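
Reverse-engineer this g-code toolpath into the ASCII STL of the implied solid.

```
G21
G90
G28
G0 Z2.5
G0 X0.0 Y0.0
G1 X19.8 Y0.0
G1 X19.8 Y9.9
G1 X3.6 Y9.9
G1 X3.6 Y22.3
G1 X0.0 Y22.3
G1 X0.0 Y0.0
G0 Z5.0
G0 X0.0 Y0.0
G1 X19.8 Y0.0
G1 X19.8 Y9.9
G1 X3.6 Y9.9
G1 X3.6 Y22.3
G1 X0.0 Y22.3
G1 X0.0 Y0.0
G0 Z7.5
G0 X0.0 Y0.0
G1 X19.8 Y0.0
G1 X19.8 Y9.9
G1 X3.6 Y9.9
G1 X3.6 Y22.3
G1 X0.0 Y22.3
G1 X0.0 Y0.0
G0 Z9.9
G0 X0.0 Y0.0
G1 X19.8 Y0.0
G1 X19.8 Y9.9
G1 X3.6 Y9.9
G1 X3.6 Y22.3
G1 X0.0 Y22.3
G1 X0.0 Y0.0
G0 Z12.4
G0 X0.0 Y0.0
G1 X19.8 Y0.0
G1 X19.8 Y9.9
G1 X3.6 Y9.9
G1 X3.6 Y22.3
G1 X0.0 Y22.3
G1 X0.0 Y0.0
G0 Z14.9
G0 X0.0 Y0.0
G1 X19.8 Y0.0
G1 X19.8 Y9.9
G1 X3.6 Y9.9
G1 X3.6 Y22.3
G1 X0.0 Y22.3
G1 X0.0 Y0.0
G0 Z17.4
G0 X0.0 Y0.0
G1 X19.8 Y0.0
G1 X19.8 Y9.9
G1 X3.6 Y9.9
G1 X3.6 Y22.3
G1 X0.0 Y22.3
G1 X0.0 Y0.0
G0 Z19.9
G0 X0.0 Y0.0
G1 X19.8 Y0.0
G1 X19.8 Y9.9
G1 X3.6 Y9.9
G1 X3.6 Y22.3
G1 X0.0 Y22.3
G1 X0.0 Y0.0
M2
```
solid part
  facet normal 0.0000 0.0000 -1.0000
    outer loop
      vertex 19.8 9.9 0.0
      vertex 19.8 0.0 0.0
      vertex 0.0 0.0 0.0
    endloop
  endfacet
  facet normal 0.0000 0.0000 -1.0000
    outer loop
      vertex 3.6 9.9 0.0
      vertex 19.8 9.9 0.0
      vertex 0.0 0.0 0.0
    endloop
  endfacet
  facet normal 0.0000 0.0000 -1.0000
    outer loop
      vertex 3.6 22.3 0.0
      vertex 3.6 9.9 0.0
      vertex 0.0 0.0 0.0
    endloop
  endfacet
  facet normal 0.0000 0.0000 -1.0000
    outer loop
      vertex 0.0 22.3 0.0
      vertex 3.6 22.3 0.0
      vertex 0.0 0.0 0.0
    endloop
  endfacet
  facet normal 0.0000 0.0000 1.0000
    outer loop
      vertex 0.0 0.0 19.9
      vertex 19.8 0.0 19.9
      vertex 19.8 9.9 19.9
    endloop
  endfacet
  facet normal 0.0000 0.0000 1.0000
    outer loop
      vertex 0.0 0.0 19.9
      vertex 19.8 9.9 19.9
      vertex 3.6 9.9 19.9
    endloop
  endfacet
  facet normal 0.0000 0.0000 1.0000
    outer loop
      vertex 0.0 0.0 19.9
      vertex 3.6 9.9 19.9
      vertex 3.6 22.3 19.9
    endloop
  endfacet
  facet normal 0.0000 0.0000 1.0000
    outer loop
      vertex 0.0 0.0 19.9
      vertex 3.6 22.3 19.9
      vertex 0.0 22.3 19.9
    endloop
  endfacet
  facet normal 0.0000 -1.0000 0.0000
    outer loop
      vertex 0.0 0.0 0.0
      vertex 19.8 0.0 0.0
      vertex 19.8 0.0 19.9
    endloop
  endfacet
  facet normal 0.0000 -1.0000 0.0000
    outer loop
      vertex 0.0 0.0 0.0
      vertex 19.8 0.0 19.9
      vertex 0.0 0.0 19.9
    endloop
  endfacet
  facet normal 1.0000 0.0000 0.0000
    outer loop
      vertex 19.8 0.0 0.0
      vertex 19.8 9.9 0.0
      vertex 19.8 9.9 19.9
    endloop
  endfacet
  facet normal 1.0000 0.0000 0.0000
    outer loop
      vertex 19.8 0.0 0.0
      vertex 19.8 9.9 19.9
      vertex 19.8 0.0 19.9
    endloop
  endfacet
  facet normal 0.0000 1.0000 0.0000
    outer loop
      vertex 19.8 9.9 0.0
      vertex 3.6 9.9 0.0
      vertex 3.6 9.9 19.9
    endloop
  endfacet
  facet normal 0.0000 1.0000 0.0000
    outer loop
      vertex 19.8 9.9 0.0
      vertex 3.6 9.9 19.9
      vertex 19.8 9.9 19.9
    endloop
  endfacet
  facet normal 1.0000 0.0000 0.0000
    outer loop
      vertex 3.6 9.9 0.0
      vertex 3.6 22.3 0.0
      vertex 3.6 22.3 19.9
    endloop
  endfacet
  facet normal 1.0000 0.0000 0.0000
    outer loop
      vertex 3.6 9.9 0.0
      vertex 3.6 22.3 19.9
      vertex 3.6 9.9 19.9
    endloop
  endfacet
  facet normal 0.0000 1.0000 0.0000
    outer loop
      vertex 3.6 22.3 0.0
      vertex 0.0 22.3 0.0
      vertex 0.0 22.3 19.9
    endloop
  endfacet
  facet normal 0.0000 1.0000 0.0000
    outer loop
      vertex 3.6 22.3 0.0
      vertex 0.0 22.3 19.9
      vertex 3.6 22.3 19.9
    endloop
  endfacet
  facet normal -1.0000 0.0000 0.0000
    outer loop
      vertex 0.0 22.3 0.0
      vertex 0.0 0.0 0.0
      vertex 0.0 0.0 19.9
    endloop
  endfacet
  facet normal -1.0000 0.0000 0.0000
    outer loop
      vertex 0.0 22.3 0.0
      vertex 0.0 0.0 19.9
      vertex 0.0 22.3 19.9
    endloop
  endfacet
endsolid part

The G0 Z moves step by Δz≈2.5 mm. Every layer's G1 loop is the same polygon, so the solid is a straight extrusion of it from z=0 to z≈19.9. Closing with flat bottom and top caps and triangulating gives 20 facets — an L-shaped prism: outer 19.8 × 22.3 mm, arm thicknesses ≈ 9.9 mm (horizontal) and 3.6 mm (vertical), extruded 19.9 mm in z.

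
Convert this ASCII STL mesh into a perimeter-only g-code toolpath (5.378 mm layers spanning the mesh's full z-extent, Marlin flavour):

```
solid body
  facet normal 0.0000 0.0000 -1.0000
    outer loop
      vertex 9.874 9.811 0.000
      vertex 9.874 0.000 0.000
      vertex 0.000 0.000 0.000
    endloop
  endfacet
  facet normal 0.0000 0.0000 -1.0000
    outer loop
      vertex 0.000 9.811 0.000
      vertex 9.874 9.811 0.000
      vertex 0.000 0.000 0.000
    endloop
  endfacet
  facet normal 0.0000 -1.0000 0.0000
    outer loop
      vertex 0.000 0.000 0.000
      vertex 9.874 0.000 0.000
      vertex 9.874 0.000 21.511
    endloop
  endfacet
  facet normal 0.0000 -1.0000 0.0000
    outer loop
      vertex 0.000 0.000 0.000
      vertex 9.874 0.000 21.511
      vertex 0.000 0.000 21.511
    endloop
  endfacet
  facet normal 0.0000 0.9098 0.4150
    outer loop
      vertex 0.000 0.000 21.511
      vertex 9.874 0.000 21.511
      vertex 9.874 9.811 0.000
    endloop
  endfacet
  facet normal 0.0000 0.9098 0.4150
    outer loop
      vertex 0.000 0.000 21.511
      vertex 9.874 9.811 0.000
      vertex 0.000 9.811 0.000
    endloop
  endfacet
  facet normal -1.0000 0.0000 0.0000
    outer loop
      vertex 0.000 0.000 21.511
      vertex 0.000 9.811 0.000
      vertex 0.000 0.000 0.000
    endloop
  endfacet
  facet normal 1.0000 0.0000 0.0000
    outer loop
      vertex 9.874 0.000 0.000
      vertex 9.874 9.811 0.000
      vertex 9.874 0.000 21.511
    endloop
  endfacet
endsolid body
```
; perimeter-only toolpath
G21 ; units = mm
G90 ; absolute positioning
G28 ; home
; layer 1
G0 Z5.378
G0 X0.000 Y0.000
G1 X9.874 Y0.000
G1 X9.874 Y7.358
G1 X0.000 Y7.358
G1 X0.000 Y0.000
; layer 2
G0 Z10.755
G0 X0.000 Y0.000
G1 X9.874 Y0.000
G1 X9.874 Y4.905
G1 X0.000 Y4.905
G1 X0.000 Y0.000
; layer 3
G0 Z16.133
G0 X0.000 Y0.000
G1 X9.874 Y0.000
G1 X9.874 Y2.453
G1 X0.000 Y2.453
G1 X0.000 Y0.000
M2 ; end

The solid is a wedge (ramp): 9.87 × 9.81 mm base, rising to 21.5 mm along the y=0 edge and sloping linearly to z=0 at y=9.81. Slicing at Δz = 5.378 mm — 4 equal slices spanning the solid's height, so layer i sits at z = i·h/4 — gives 3 non-empty perimeters. Each is a 4-segment closed polygon; G0 lifts to the layer z and rapids to the start vertex, then G1 traces the edges. The cross-section shrinks linearly with z (the slice at the apex is degenerate and omitted).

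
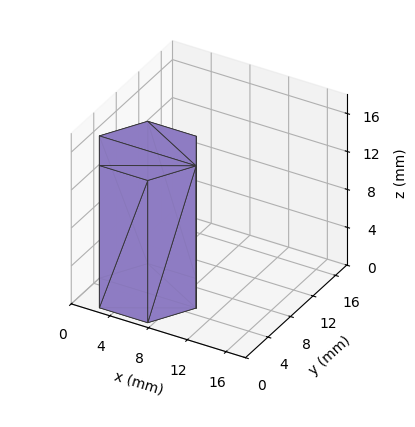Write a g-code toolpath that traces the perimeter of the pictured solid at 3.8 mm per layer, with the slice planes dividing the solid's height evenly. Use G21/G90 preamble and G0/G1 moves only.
Reading the render: the shape is a regular 6-sided prism (a cylinder approximated with 6 flat sides), circumscribed radius ≈ 5 mm, height ≈ 15 mm (dimensions read to the nearest mm from the axis ticks). For the g-code, the solid's height is divided into equal slices at the stated Δz and each level perimeter traced with G1 moves after a G0 lift.

; perimeter-only toolpath
G21 ; units = mm
G90 ; absolute positioning
G28 ; home
; layer 1
G0 Z3.8
G0 X10.0 Y5.0
G1 X7.5 Y9.3
G1 X2.5 Y9.3
G1 X0.0 Y5.0
G1 X2.5 Y0.7
G1 X7.5 Y0.7
G1 X10.0 Y5.0
; layer 2
G0 Z7.5
G0 X10.0 Y5.0
G1 X7.5 Y9.3
G1 X2.5 Y9.3
G1 X0.0 Y5.0
G1 X2.5 Y0.7
G1 X7.5 Y0.7
G1 X10.0 Y5.0
; layer 3
G0 Z11.2
G0 X10.0 Y5.0
G1 X7.5 Y9.3
G1 X2.5 Y9.3
G1 X0.0 Y5.0
G1 X2.5 Y0.7
G1 X7.5 Y0.7
G1 X10.0 Y5.0
; layer 4
G0 Z15.0
G0 X10.0 Y5.0
G1 X7.5 Y9.3
G1 X2.5 Y9.3
G1 X0.0 Y5.0
G1 X2.5 Y0.7
G1 X7.5 Y0.7
G1 X10.0 Y5.0
M2 ; end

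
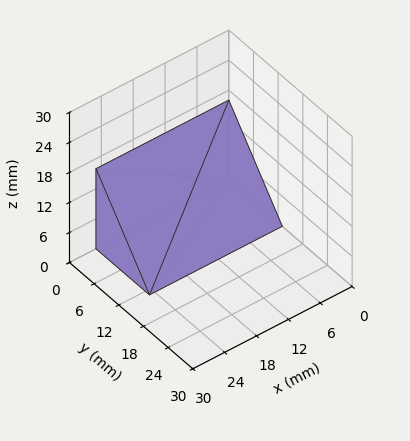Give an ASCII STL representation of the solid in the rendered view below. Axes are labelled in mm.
Reading the render: the shape is a wedge (ramp): 25 × 13 mm base, rising to 16 mm along the y=0 edge and sloping linearly to z=0 at y=13 (dimensions read to the nearest mm from the axis ticks). For the STL, each face is triangulated and given an outward normal.

solid part
  facet normal 0.0000 0.0000 -1.0000
    outer loop
      vertex 25.000 13.000 0.000
      vertex 25.000 0.000 0.000
      vertex 0.000 0.000 0.000
    endloop
  endfacet
  facet normal 0.0000 0.0000 -1.0000
    outer loop
      vertex 0.000 13.000 0.000
      vertex 25.000 13.000 0.000
      vertex 0.000 0.000 0.000
    endloop
  endfacet
  facet normal 0.0000 -1.0000 0.0000
    outer loop
      vertex 0.000 0.000 0.000
      vertex 25.000 0.000 0.000
      vertex 25.000 0.000 16.000
    endloop
  endfacet
  facet normal 0.0000 -1.0000 0.0000
    outer loop
      vertex 0.000 0.000 0.000
      vertex 25.000 0.000 16.000
      vertex 0.000 0.000 16.000
    endloop
  endfacet
  facet normal 0.0000 0.7761 0.6306
    outer loop
      vertex 0.000 0.000 16.000
      vertex 25.000 0.000 16.000
      vertex 25.000 13.000 0.000
    endloop
  endfacet
  facet normal 0.0000 0.7761 0.6306
    outer loop
      vertex 0.000 0.000 16.000
      vertex 25.000 13.000 0.000
      vertex 0.000 13.000 0.000
    endloop
  endfacet
  facet normal -1.0000 0.0000 0.0000
    outer loop
      vertex 0.000 0.000 16.000
      vertex 0.000 13.000 0.000
      vertex 0.000 0.000 0.000
    endloop
  endfacet
  facet normal 1.0000 0.0000 0.0000
    outer loop
      vertex 25.000 0.000 0.000
      vertex 25.000 13.000 0.000
      vertex 25.000 0.000 16.000
    endloop
  endfacet
endsolid part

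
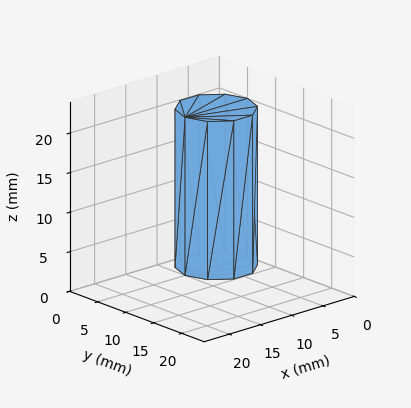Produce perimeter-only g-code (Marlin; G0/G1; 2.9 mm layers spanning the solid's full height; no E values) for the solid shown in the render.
Reading the render: the shape is a regular 10-sided prism (a cylinder approximated with 10 flat sides), circumscribed radius ≈ 5 mm, height ≈ 20 mm (dimensions read to the nearest mm from the axis ticks). For the g-code, the solid's height is divided into equal slices at the stated Δz and each level perimeter traced with G1 moves after a G0 lift.

; perimeter-only toolpath
G21 ; units = mm
G90 ; absolute positioning
G28 ; home
; layer 1
G0 Z2.9
G0 X10.0 Y5.0
G1 X9.0 Y7.9
G1 X6.5 Y9.8
G1 X3.5 Y9.8
G1 X1.0 Y7.9
G1 X0.0 Y5.0
G1 X1.0 Y2.1
G1 X3.5 Y0.2
G1 X6.5 Y0.2
G1 X9.0 Y2.1
G1 X10.0 Y5.0
; layer 2
G0 Z5.7
G0 X10.0 Y5.0
G1 X9.0 Y7.9
G1 X6.5 Y9.8
G1 X3.5 Y9.8
G1 X1.0 Y7.9
G1 X0.0 Y5.0
G1 X1.0 Y2.1
G1 X3.5 Y0.2
G1 X6.5 Y0.2
G1 X9.0 Y2.1
G1 X10.0 Y5.0
; layer 3
G0 Z8.6
G0 X10.0 Y5.0
G1 X9.0 Y7.9
G1 X6.5 Y9.8
G1 X3.5 Y9.8
G1 X1.0 Y7.9
G1 X0.0 Y5.0
G1 X1.0 Y2.1
G1 X3.5 Y0.2
G1 X6.5 Y0.2
G1 X9.0 Y2.1
G1 X10.0 Y5.0
; layer 4
G0 Z11.4
G0 X10.0 Y5.0
G1 X9.0 Y7.9
G1 X6.5 Y9.8
G1 X3.5 Y9.8
G1 X1.0 Y7.9
G1 X0.0 Y5.0
G1 X1.0 Y2.1
G1 X3.5 Y0.2
G1 X6.5 Y0.2
G1 X9.0 Y2.1
G1 X10.0 Y5.0
; layer 5
G0 Z14.3
G0 X10.0 Y5.0
G1 X9.0 Y7.9
G1 X6.5 Y9.8
G1 X3.5 Y9.8
G1 X1.0 Y7.9
G1 X0.0 Y5.0
G1 X1.0 Y2.1
G1 X3.5 Y0.2
G1 X6.5 Y0.2
G1 X9.0 Y2.1
G1 X10.0 Y5.0
; layer 6
G0 Z17.1
G0 X10.0 Y5.0
G1 X9.0 Y7.9
G1 X6.5 Y9.8
G1 X3.5 Y9.8
G1 X1.0 Y7.9
G1 X0.0 Y5.0
G1 X1.0 Y2.1
G1 X3.5 Y0.2
G1 X6.5 Y0.2
G1 X9.0 Y2.1
G1 X10.0 Y5.0
; layer 7
G0 Z20.0
G0 X10.0 Y5.0
G1 X9.0 Y7.9
G1 X6.5 Y9.8
G1 X3.5 Y9.8
G1 X1.0 Y7.9
G1 X0.0 Y5.0
G1 X1.0 Y2.1
G1 X3.5 Y0.2
G1 X6.5 Y0.2
G1 X9.0 Y2.1
G1 X10.0 Y5.0
M2 ; end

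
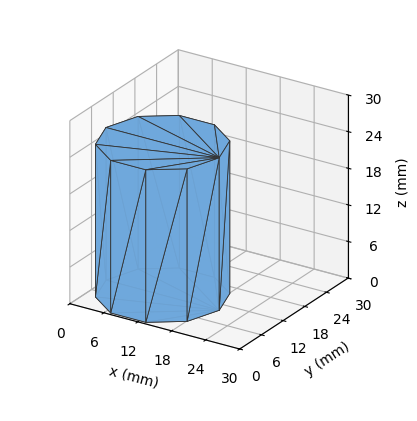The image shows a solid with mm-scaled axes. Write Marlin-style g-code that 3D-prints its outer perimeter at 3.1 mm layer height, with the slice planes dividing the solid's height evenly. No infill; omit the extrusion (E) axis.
Reading the render: the shape is a regular 10-sided prism (a cylinder approximated with 10 flat sides), circumscribed radius ≈ 10 mm, height ≈ 25 mm (dimensions read to the nearest mm from the axis ticks). For the g-code, the solid's height is divided into equal slices at the stated Δz and each level perimeter traced with G1 moves after a G0 lift.

; perimeter-only toolpath
G21 ; units = mm
G90 ; absolute positioning
G28 ; home
; layer 1
G0 Z3.1
G0 X20.0 Y10.0
G1 X18.1 Y15.9
G1 X13.1 Y19.5
G1 X6.9 Y19.5
G1 X1.9 Y15.9
G1 X0.0 Y10.0
G1 X1.9 Y4.1
G1 X6.9 Y0.5
G1 X13.1 Y0.5
G1 X18.1 Y4.1
G1 X20.0 Y10.0
; layer 2
G0 Z6.2
G0 X20.0 Y10.0
G1 X18.1 Y15.9
G1 X13.1 Y19.5
G1 X6.9 Y19.5
G1 X1.9 Y15.9
G1 X0.0 Y10.0
G1 X1.9 Y4.1
G1 X6.9 Y0.5
G1 X13.1 Y0.5
G1 X18.1 Y4.1
G1 X20.0 Y10.0
; layer 3
G0 Z9.4
G0 X20.0 Y10.0
G1 X18.1 Y15.9
G1 X13.1 Y19.5
G1 X6.9 Y19.5
G1 X1.9 Y15.9
G1 X0.0 Y10.0
G1 X1.9 Y4.1
G1 X6.9 Y0.5
G1 X13.1 Y0.5
G1 X18.1 Y4.1
G1 X20.0 Y10.0
; layer 4
G0 Z12.5
G0 X20.0 Y10.0
G1 X18.1 Y15.9
G1 X13.1 Y19.5
G1 X6.9 Y19.5
G1 X1.9 Y15.9
G1 X0.0 Y10.0
G1 X1.9 Y4.1
G1 X6.9 Y0.5
G1 X13.1 Y0.5
G1 X18.1 Y4.1
G1 X20.0 Y10.0
; layer 5
G0 Z15.6
G0 X20.0 Y10.0
G1 X18.1 Y15.9
G1 X13.1 Y19.5
G1 X6.9 Y19.5
G1 X1.9 Y15.9
G1 X0.0 Y10.0
G1 X1.9 Y4.1
G1 X6.9 Y0.5
G1 X13.1 Y0.5
G1 X18.1 Y4.1
G1 X20.0 Y10.0
; layer 6
G0 Z18.8
G0 X20.0 Y10.0
G1 X18.1 Y15.9
G1 X13.1 Y19.5
G1 X6.9 Y19.5
G1 X1.9 Y15.9
G1 X0.0 Y10.0
G1 X1.9 Y4.1
G1 X6.9 Y0.5
G1 X13.1 Y0.5
G1 X18.1 Y4.1
G1 X20.0 Y10.0
; layer 7
G0 Z21.9
G0 X20.0 Y10.0
G1 X18.1 Y15.9
G1 X13.1 Y19.5
G1 X6.9 Y19.5
G1 X1.9 Y15.9
G1 X0.0 Y10.0
G1 X1.9 Y4.1
G1 X6.9 Y0.5
G1 X13.1 Y0.5
G1 X18.1 Y4.1
G1 X20.0 Y10.0
; layer 8
G0 Z25.0
G0 X20.0 Y10.0
G1 X18.1 Y15.9
G1 X13.1 Y19.5
G1 X6.9 Y19.5
G1 X1.9 Y15.9
G1 X0.0 Y10.0
G1 X1.9 Y4.1
G1 X6.9 Y0.5
G1 X13.1 Y0.5
G1 X18.1 Y4.1
G1 X20.0 Y10.0
M2 ; end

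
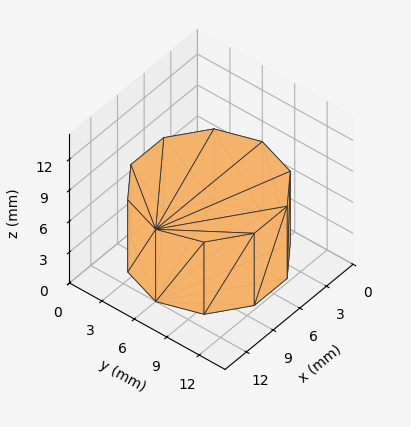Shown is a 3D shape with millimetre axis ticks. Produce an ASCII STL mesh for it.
Reading the render: the shape is a regular 10-sided prism (a cylinder approximated with 10 flat sides), circumscribed radius ≈ 6 mm, height ≈ 7 mm (dimensions read to the nearest mm from the axis ticks). For the STL, each face is triangulated and given an outward normal.

solid part
  facet normal 0.0000 0.0000 -1.0000
    outer loop
      vertex 7.85 11.71 0.00
      vertex 10.85 9.53 0.00
      vertex 12.00 6.00 0.00
    endloop
  endfacet
  facet normal 0.0000 0.0000 -1.0000
    outer loop
      vertex 4.15 11.71 0.00
      vertex 7.85 11.71 0.00
      vertex 12.00 6.00 0.00
    endloop
  endfacet
  facet normal 0.0000 0.0000 -1.0000
    outer loop
      vertex 1.15 9.53 0.00
      vertex 4.15 11.71 0.00
      vertex 12.00 6.00 0.00
    endloop
  endfacet
  facet normal 0.0000 0.0000 -1.0000
    outer loop
      vertex 0.00 6.00 0.00
      vertex 1.15 9.53 0.00
      vertex 12.00 6.00 0.00
    endloop
  endfacet
  facet normal 0.0000 0.0000 -1.0000
    outer loop
      vertex 1.15 2.47 0.00
      vertex 0.00 6.00 0.00
      vertex 12.00 6.00 0.00
    endloop
  endfacet
  facet normal 0.0000 0.0000 -1.0000
    outer loop
      vertex 4.15 0.29 0.00
      vertex 1.15 2.47 0.00
      vertex 12.00 6.00 0.00
    endloop
  endfacet
  facet normal 0.0000 0.0000 -1.0000
    outer loop
      vertex 7.85 0.29 0.00
      vertex 4.15 0.29 0.00
      vertex 12.00 6.00 0.00
    endloop
  endfacet
  facet normal 0.0000 0.0000 -1.0000
    outer loop
      vertex 10.85 2.47 0.00
      vertex 7.85 0.29 0.00
      vertex 12.00 6.00 0.00
    endloop
  endfacet
  facet normal 0.0000 0.0000 1.0000
    outer loop
      vertex 12.00 6.00 7.00
      vertex 10.85 9.53 7.00
      vertex 7.85 11.71 7.00
    endloop
  endfacet
  facet normal 0.0000 0.0000 1.0000
    outer loop
      vertex 12.00 6.00 7.00
      vertex 7.85 11.71 7.00
      vertex 4.15 11.71 7.00
    endloop
  endfacet
  facet normal 0.0000 0.0000 1.0000
    outer loop
      vertex 12.00 6.00 7.00
      vertex 4.15 11.71 7.00
      vertex 1.15 9.53 7.00
    endloop
  endfacet
  facet normal 0.0000 0.0000 1.0000
    outer loop
      vertex 12.00 6.00 7.00
      vertex 1.15 9.53 7.00
      vertex 0.00 6.00 7.00
    endloop
  endfacet
  facet normal 0.0000 0.0000 1.0000
    outer loop
      vertex 12.00 6.00 7.00
      vertex 0.00 6.00 7.00
      vertex 1.15 2.47 7.00
    endloop
  endfacet
  facet normal 0.0000 0.0000 1.0000
    outer loop
      vertex 12.00 6.00 7.00
      vertex 1.15 2.47 7.00
      vertex 4.15 0.29 7.00
    endloop
  endfacet
  facet normal 0.0000 0.0000 1.0000
    outer loop
      vertex 12.00 6.00 7.00
      vertex 4.15 0.29 7.00
      vertex 7.85 0.29 7.00
    endloop
  endfacet
  facet normal 0.0000 0.0000 1.0000
    outer loop
      vertex 12.00 6.00 7.00
      vertex 7.85 0.29 7.00
      vertex 10.85 2.47 7.00
    endloop
  endfacet
  facet normal 0.9508 0.3098 0.0000
    outer loop
      vertex 12.00 6.00 0.00
      vertex 10.85 9.53 0.00
      vertex 10.85 9.53 7.00
    endloop
  endfacet
  facet normal 0.9508 0.3098 0.0000
    outer loop
      vertex 12.00 6.00 0.00
      vertex 10.85 9.53 7.00
      vertex 12.00 6.00 7.00
    endloop
  endfacet
  facet normal 0.5879 0.8090 0.0000
    outer loop
      vertex 10.85 9.53 0.00
      vertex 7.85 11.71 0.00
      vertex 7.85 11.71 7.00
    endloop
  endfacet
  facet normal 0.5879 0.8090 0.0000
    outer loop
      vertex 10.85 9.53 0.00
      vertex 7.85 11.71 7.00
      vertex 10.85 9.53 7.00
    endloop
  endfacet
  facet normal 0.0000 1.0000 0.0000
    outer loop
      vertex 7.85 11.71 0.00
      vertex 4.15 11.71 0.00
      vertex 4.15 11.71 7.00
    endloop
  endfacet
  facet normal 0.0000 1.0000 0.0000
    outer loop
      vertex 7.85 11.71 0.00
      vertex 4.15 11.71 7.00
      vertex 7.85 11.71 7.00
    endloop
  endfacet
  facet normal -0.5879 0.8090 0.0000
    outer loop
      vertex 4.15 11.71 0.00
      vertex 1.15 9.53 0.00
      vertex 1.15 9.53 7.00
    endloop
  endfacet
  facet normal -0.5879 0.8090 0.0000
    outer loop
      vertex 4.15 11.71 0.00
      vertex 1.15 9.53 7.00
      vertex 4.15 11.71 7.00
    endloop
  endfacet
  facet normal -0.9508 0.3098 0.0000
    outer loop
      vertex 1.15 9.53 0.00
      vertex 0.00 6.00 0.00
      vertex 0.00 6.00 7.00
    endloop
  endfacet
  facet normal -0.9508 0.3098 0.0000
    outer loop
      vertex 1.15 9.53 0.00
      vertex 0.00 6.00 7.00
      vertex 1.15 9.53 7.00
    endloop
  endfacet
  facet normal -0.9508 -0.3098 0.0000
    outer loop
      vertex 0.00 6.00 0.00
      vertex 1.15 2.47 0.00
      vertex 1.15 2.47 7.00
    endloop
  endfacet
  facet normal -0.9508 -0.3098 0.0000
    outer loop
      vertex 0.00 6.00 0.00
      vertex 1.15 2.47 7.00
      vertex 0.00 6.00 7.00
    endloop
  endfacet
  facet normal -0.5879 -0.8090 0.0000
    outer loop
      vertex 1.15 2.47 0.00
      vertex 4.15 0.29 0.00
      vertex 4.15 0.29 7.00
    endloop
  endfacet
  facet normal -0.5879 -0.8090 0.0000
    outer loop
      vertex 1.15 2.47 0.00
      vertex 4.15 0.29 7.00
      vertex 1.15 2.47 7.00
    endloop
  endfacet
  facet normal 0.0000 -1.0000 0.0000
    outer loop
      vertex 4.15 0.29 0.00
      vertex 7.85 0.29 0.00
      vertex 7.85 0.29 7.00
    endloop
  endfacet
  facet normal 0.0000 -1.0000 0.0000
    outer loop
      vertex 4.15 0.29 0.00
      vertex 7.85 0.29 7.00
      vertex 4.15 0.29 7.00
    endloop
  endfacet
  facet normal 0.5879 -0.8090 0.0000
    outer loop
      vertex 7.85 0.29 0.00
      vertex 10.85 2.47 0.00
      vertex 10.85 2.47 7.00
    endloop
  endfacet
  facet normal 0.5879 -0.8090 0.0000
    outer loop
      vertex 7.85 0.29 0.00
      vertex 10.85 2.47 7.00
      vertex 7.85 0.29 7.00
    endloop
  endfacet
  facet normal 0.9508 -0.3098 0.0000
    outer loop
      vertex 10.85 2.47 0.00
      vertex 12.00 6.00 0.00
      vertex 12.00 6.00 7.00
    endloop
  endfacet
  facet normal 0.9508 -0.3098 0.0000
    outer loop
      vertex 10.85 2.47 0.00
      vertex 12.00 6.00 7.00
      vertex 10.85 2.47 7.00
    endloop
  endfacet
endsolid part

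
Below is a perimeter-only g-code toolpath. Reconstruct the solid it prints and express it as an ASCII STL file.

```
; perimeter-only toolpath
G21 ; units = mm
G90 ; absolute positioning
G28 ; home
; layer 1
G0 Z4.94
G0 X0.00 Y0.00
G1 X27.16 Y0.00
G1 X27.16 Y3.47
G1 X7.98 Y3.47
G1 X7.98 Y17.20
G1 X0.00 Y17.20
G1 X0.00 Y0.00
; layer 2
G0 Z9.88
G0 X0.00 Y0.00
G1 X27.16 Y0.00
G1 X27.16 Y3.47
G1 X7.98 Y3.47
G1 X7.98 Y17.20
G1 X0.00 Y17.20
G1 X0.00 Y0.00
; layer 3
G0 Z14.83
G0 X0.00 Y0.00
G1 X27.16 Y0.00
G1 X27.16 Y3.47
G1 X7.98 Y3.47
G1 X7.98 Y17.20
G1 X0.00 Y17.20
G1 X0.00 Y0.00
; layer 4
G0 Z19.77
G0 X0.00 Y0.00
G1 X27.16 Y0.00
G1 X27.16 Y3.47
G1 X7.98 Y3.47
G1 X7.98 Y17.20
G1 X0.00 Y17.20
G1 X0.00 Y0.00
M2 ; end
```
solid part
  facet normal 0.0000 0.0000 -1.0000
    outer loop
      vertex 27.16 3.47 0.00
      vertex 27.16 0.00 0.00
      vertex 0.00 0.00 0.00
    endloop
  endfacet
  facet normal 0.0000 0.0000 -1.0000
    outer loop
      vertex 7.98 3.47 0.00
      vertex 27.16 3.47 0.00
      vertex 0.00 0.00 0.00
    endloop
  endfacet
  facet normal 0.0000 0.0000 -1.0000
    outer loop
      vertex 7.98 17.20 0.00
      vertex 7.98 3.47 0.00
      vertex 0.00 0.00 0.00
    endloop
  endfacet
  facet normal 0.0000 0.0000 -1.0000
    outer loop
      vertex 0.00 17.20 0.00
      vertex 7.98 17.20 0.00
      vertex 0.00 0.00 0.00
    endloop
  endfacet
  facet normal 0.0000 0.0000 1.0000
    outer loop
      vertex 0.00 0.00 19.77
      vertex 27.16 0.00 19.77
      vertex 27.16 3.47 19.77
    endloop
  endfacet
  facet normal 0.0000 0.0000 1.0000
    outer loop
      vertex 0.00 0.00 19.77
      vertex 27.16 3.47 19.77
      vertex 7.98 3.47 19.77
    endloop
  endfacet
  facet normal 0.0000 0.0000 1.0000
    outer loop
      vertex 0.00 0.00 19.77
      vertex 7.98 3.47 19.77
      vertex 7.98 17.20 19.77
    endloop
  endfacet
  facet normal 0.0000 0.0000 1.0000
    outer loop
      vertex 0.00 0.00 19.77
      vertex 7.98 17.20 19.77
      vertex 0.00 17.20 19.77
    endloop
  endfacet
  facet normal 0.0000 -1.0000 0.0000
    outer loop
      vertex 0.00 0.00 0.00
      vertex 27.16 0.00 0.00
      vertex 27.16 0.00 19.77
    endloop
  endfacet
  facet normal 0.0000 -1.0000 0.0000
    outer loop
      vertex 0.00 0.00 0.00
      vertex 27.16 0.00 19.77
      vertex 0.00 0.00 19.77
    endloop
  endfacet
  facet normal 1.0000 0.0000 0.0000
    outer loop
      vertex 27.16 0.00 0.00
      vertex 27.16 3.47 0.00
      vertex 27.16 3.47 19.77
    endloop
  endfacet
  facet normal 1.0000 0.0000 0.0000
    outer loop
      vertex 27.16 0.00 0.00
      vertex 27.16 3.47 19.77
      vertex 27.16 0.00 19.77
    endloop
  endfacet
  facet normal 0.0000 1.0000 0.0000
    outer loop
      vertex 27.16 3.47 0.00
      vertex 7.98 3.47 0.00
      vertex 7.98 3.47 19.77
    endloop
  endfacet
  facet normal 0.0000 1.0000 0.0000
    outer loop
      vertex 27.16 3.47 0.00
      vertex 7.98 3.47 19.77
      vertex 27.16 3.47 19.77
    endloop
  endfacet
  facet normal 1.0000 0.0000 0.0000
    outer loop
      vertex 7.98 3.47 0.00
      vertex 7.98 17.20 0.00
      vertex 7.98 17.20 19.77
    endloop
  endfacet
  facet normal 1.0000 0.0000 0.0000
    outer loop
      vertex 7.98 3.47 0.00
      vertex 7.98 17.20 19.77
      vertex 7.98 3.47 19.77
    endloop
  endfacet
  facet normal 0.0000 1.0000 0.0000
    outer loop
      vertex 7.98 17.20 0.00
      vertex 0.00 17.20 0.00
      vertex 0.00 17.20 19.77
    endloop
  endfacet
  facet normal 0.0000 1.0000 0.0000
    outer loop
      vertex 7.98 17.20 0.00
      vertex 0.00 17.20 19.77
      vertex 7.98 17.20 19.77
    endloop
  endfacet
  facet normal -1.0000 0.0000 0.0000
    outer loop
      vertex 0.00 17.20 0.00
      vertex 0.00 0.00 0.00
      vertex 0.00 0.00 19.77
    endloop
  endfacet
  facet normal -1.0000 0.0000 0.0000
    outer loop
      vertex 0.00 17.20 0.00
      vertex 0.00 0.00 19.77
      vertex 0.00 17.20 19.77
    endloop
  endfacet
endsolid part

The G0 Z moves step by Δz≈4.94 mm. Every layer's G1 loop is the same polygon, so the solid is a straight extrusion of it from z=0 to z≈19.8. Closing with flat bottom and top caps and triangulating gives 20 facets — an L-shaped prism: outer 27.2 × 17.2 mm, arm thicknesses ≈ 3.47 mm (horizontal) and 7.98 mm (vertical), extruded 19.8 mm in z.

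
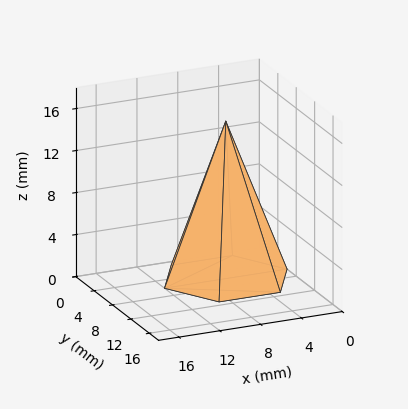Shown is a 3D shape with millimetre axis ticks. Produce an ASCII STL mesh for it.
Reading the render: the shape is a regular 6-sided pyramid, base circumscribed radius ≈ 6 mm, apex at z ≈ 15 mm (dimensions read to the nearest mm from the axis ticks). For the STL, each face is triangulated and given an outward normal.

solid part
  facet normal 0.0000 0.0000 -1.0000
    outer loop
      vertex 3.00 11.20 0.00
      vertex 9.00 11.20 0.00
      vertex 12.00 6.00 0.00
    endloop
  endfacet
  facet normal 0.0000 0.0000 -1.0000
    outer loop
      vertex 0.00 6.00 0.00
      vertex 3.00 11.20 0.00
      vertex 12.00 6.00 0.00
    endloop
  endfacet
  facet normal 0.0000 0.0000 -1.0000
    outer loop
      vertex 3.00 0.80 0.00
      vertex 0.00 6.00 0.00
      vertex 12.00 6.00 0.00
    endloop
  endfacet
  facet normal 0.0000 0.0000 -1.0000
    outer loop
      vertex 9.00 0.80 0.00
      vertex 3.00 0.80 0.00
      vertex 12.00 6.00 0.00
    endloop
  endfacet
  facet normal 0.8185 0.4722 0.3274
    outer loop
      vertex 12.00 6.00 0.00
      vertex 9.00 11.20 0.00
      vertex 6.00 6.00 15.00
    endloop
  endfacet
  facet normal 0.0000 0.9448 0.3275
    outer loop
      vertex 9.00 11.20 0.00
      vertex 3.00 11.20 0.00
      vertex 6.00 6.00 15.00
    endloop
  endfacet
  facet normal -0.8185 0.4722 0.3274
    outer loop
      vertex 3.00 11.20 0.00
      vertex 0.00 6.00 0.00
      vertex 6.00 6.00 15.00
    endloop
  endfacet
  facet normal -0.8185 -0.4722 0.3274
    outer loop
      vertex 0.00 6.00 0.00
      vertex 3.00 0.80 0.00
      vertex 6.00 6.00 15.00
    endloop
  endfacet
  facet normal 0.0000 -0.9448 0.3275
    outer loop
      vertex 3.00 0.80 0.00
      vertex 9.00 0.80 0.00
      vertex 6.00 6.00 15.00
    endloop
  endfacet
  facet normal 0.8185 -0.4722 0.3274
    outer loop
      vertex 9.00 0.80 0.00
      vertex 12.00 6.00 0.00
      vertex 6.00 6.00 15.00
    endloop
  endfacet
endsolid part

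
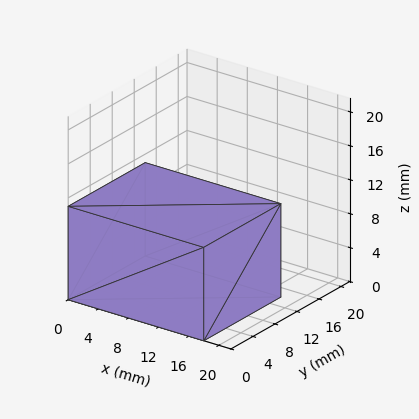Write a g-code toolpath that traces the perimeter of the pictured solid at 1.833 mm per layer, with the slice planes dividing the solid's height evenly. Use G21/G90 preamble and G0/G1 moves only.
Reading the render: the shape is a rectangular box, roughly 18 × 14 mm footprint and 11 mm tall (dimensions read to the nearest mm from the axis ticks). For the g-code, the solid's height is divided into equal slices at the stated Δz and each level perimeter traced with G1 moves after a G0 lift.

; perimeter-only toolpath
G21 ; units = mm
G90 ; absolute positioning
G28 ; home
; layer 1
G0 Z1.833
G0 X0.000 Y0.000
G1 X18.000 Y0.000
G1 X18.000 Y14.000
G1 X0.000 Y14.000
G1 X0.000 Y0.000
; layer 2
G0 Z3.667
G0 X0.000 Y0.000
G1 X18.000 Y0.000
G1 X18.000 Y14.000
G1 X0.000 Y14.000
G1 X0.000 Y0.000
; layer 3
G0 Z5.500
G0 X0.000 Y0.000
G1 X18.000 Y0.000
G1 X18.000 Y14.000
G1 X0.000 Y14.000
G1 X0.000 Y0.000
; layer 4
G0 Z7.333
G0 X0.000 Y0.000
G1 X18.000 Y0.000
G1 X18.000 Y14.000
G1 X0.000 Y14.000
G1 X0.000 Y0.000
; layer 5
G0 Z9.167
G0 X0.000 Y0.000
G1 X18.000 Y0.000
G1 X18.000 Y14.000
G1 X0.000 Y14.000
G1 X0.000 Y0.000
; layer 6
G0 Z11.000
G0 X0.000 Y0.000
G1 X18.000 Y0.000
G1 X18.000 Y14.000
G1 X0.000 Y14.000
G1 X0.000 Y0.000
M2 ; end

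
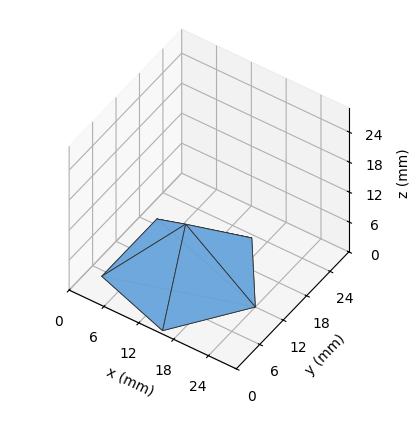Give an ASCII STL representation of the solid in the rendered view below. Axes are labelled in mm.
Reading the render: the shape is a regular 5-sided pyramid, base circumscribed radius ≈ 12 mm, apex at z ≈ 10 mm (dimensions read to the nearest mm from the axis ticks). For the STL, each face is triangulated and given an outward normal.

solid part
  facet normal 0.0000 0.0000 -1.0000
    outer loop
      vertex 2.292 19.053 0.000
      vertex 15.708 23.413 0.000
      vertex 24.000 12.000 0.000
    endloop
  endfacet
  facet normal 0.0000 0.0000 -1.0000
    outer loop
      vertex 2.292 4.947 0.000
      vertex 2.292 19.053 0.000
      vertex 24.000 12.000 0.000
    endloop
  endfacet
  facet normal 0.0000 0.0000 -1.0000
    outer loop
      vertex 15.708 0.587 0.000
      vertex 2.292 4.947 0.000
      vertex 24.000 12.000 0.000
    endloop
  endfacet
  facet normal 0.5805 0.4217 0.6966
    outer loop
      vertex 24.000 12.000 0.000
      vertex 15.708 23.413 0.000
      vertex 12.000 12.000 10.000
    endloop
  endfacet
  facet normal -0.2218 0.6824 0.6966
    outer loop
      vertex 15.708 23.413 0.000
      vertex 2.292 19.053 0.000
      vertex 12.000 12.000 10.000
    endloop
  endfacet
  facet normal -0.7175 0.0000 0.6966
    outer loop
      vertex 2.292 19.053 0.000
      vertex 2.292 4.947 0.000
      vertex 12.000 12.000 10.000
    endloop
  endfacet
  facet normal -0.2218 -0.6824 0.6966
    outer loop
      vertex 2.292 4.947 0.000
      vertex 15.708 0.587 0.000
      vertex 12.000 12.000 10.000
    endloop
  endfacet
  facet normal 0.5805 -0.4217 0.6966
    outer loop
      vertex 15.708 0.587 0.000
      vertex 24.000 12.000 0.000
      vertex 12.000 12.000 10.000
    endloop
  endfacet
endsolid part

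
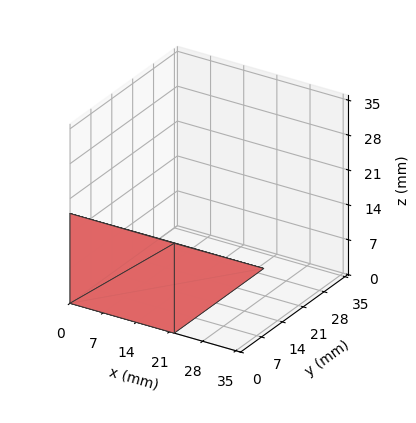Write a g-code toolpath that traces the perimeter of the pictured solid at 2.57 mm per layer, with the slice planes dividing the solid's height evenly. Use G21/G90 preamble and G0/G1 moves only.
Reading the render: the shape is a wedge (ramp): 22 × 30 mm base, rising to 18 mm along the y=0 edge and sloping linearly to z=0 at y=30 (dimensions read to the nearest mm from the axis ticks). For the g-code, the solid's height is divided into equal slices at the stated Δz and each level perimeter traced with G1 moves after a G0 lift.

; perimeter-only toolpath
G21 ; units = mm
G90 ; absolute positioning
G28 ; home
; layer 1
G0 Z2.57
G0 X0.00 Y0.00
G1 X22.00 Y0.00
G1 X22.00 Y25.71
G1 X0.00 Y25.71
G1 X0.00 Y0.00
; layer 2
G0 Z5.14
G0 X0.00 Y0.00
G1 X22.00 Y0.00
G1 X22.00 Y21.43
G1 X0.00 Y21.43
G1 X0.00 Y0.00
; layer 3
G0 Z7.71
G0 X0.00 Y0.00
G1 X22.00 Y0.00
G1 X22.00 Y17.14
G1 X0.00 Y17.14
G1 X0.00 Y0.00
; layer 4
G0 Z10.29
G0 X0.00 Y0.00
G1 X22.00 Y0.00
G1 X22.00 Y12.86
G1 X0.00 Y12.86
G1 X0.00 Y0.00
; layer 5
G0 Z12.86
G0 X0.00 Y0.00
G1 X22.00 Y0.00
G1 X22.00 Y8.57
G1 X0.00 Y8.57
G1 X0.00 Y0.00
; layer 6
G0 Z15.43
G0 X0.00 Y0.00
G1 X22.00 Y0.00
G1 X22.00 Y4.29
G1 X0.00 Y4.29
G1 X0.00 Y0.00
M2 ; end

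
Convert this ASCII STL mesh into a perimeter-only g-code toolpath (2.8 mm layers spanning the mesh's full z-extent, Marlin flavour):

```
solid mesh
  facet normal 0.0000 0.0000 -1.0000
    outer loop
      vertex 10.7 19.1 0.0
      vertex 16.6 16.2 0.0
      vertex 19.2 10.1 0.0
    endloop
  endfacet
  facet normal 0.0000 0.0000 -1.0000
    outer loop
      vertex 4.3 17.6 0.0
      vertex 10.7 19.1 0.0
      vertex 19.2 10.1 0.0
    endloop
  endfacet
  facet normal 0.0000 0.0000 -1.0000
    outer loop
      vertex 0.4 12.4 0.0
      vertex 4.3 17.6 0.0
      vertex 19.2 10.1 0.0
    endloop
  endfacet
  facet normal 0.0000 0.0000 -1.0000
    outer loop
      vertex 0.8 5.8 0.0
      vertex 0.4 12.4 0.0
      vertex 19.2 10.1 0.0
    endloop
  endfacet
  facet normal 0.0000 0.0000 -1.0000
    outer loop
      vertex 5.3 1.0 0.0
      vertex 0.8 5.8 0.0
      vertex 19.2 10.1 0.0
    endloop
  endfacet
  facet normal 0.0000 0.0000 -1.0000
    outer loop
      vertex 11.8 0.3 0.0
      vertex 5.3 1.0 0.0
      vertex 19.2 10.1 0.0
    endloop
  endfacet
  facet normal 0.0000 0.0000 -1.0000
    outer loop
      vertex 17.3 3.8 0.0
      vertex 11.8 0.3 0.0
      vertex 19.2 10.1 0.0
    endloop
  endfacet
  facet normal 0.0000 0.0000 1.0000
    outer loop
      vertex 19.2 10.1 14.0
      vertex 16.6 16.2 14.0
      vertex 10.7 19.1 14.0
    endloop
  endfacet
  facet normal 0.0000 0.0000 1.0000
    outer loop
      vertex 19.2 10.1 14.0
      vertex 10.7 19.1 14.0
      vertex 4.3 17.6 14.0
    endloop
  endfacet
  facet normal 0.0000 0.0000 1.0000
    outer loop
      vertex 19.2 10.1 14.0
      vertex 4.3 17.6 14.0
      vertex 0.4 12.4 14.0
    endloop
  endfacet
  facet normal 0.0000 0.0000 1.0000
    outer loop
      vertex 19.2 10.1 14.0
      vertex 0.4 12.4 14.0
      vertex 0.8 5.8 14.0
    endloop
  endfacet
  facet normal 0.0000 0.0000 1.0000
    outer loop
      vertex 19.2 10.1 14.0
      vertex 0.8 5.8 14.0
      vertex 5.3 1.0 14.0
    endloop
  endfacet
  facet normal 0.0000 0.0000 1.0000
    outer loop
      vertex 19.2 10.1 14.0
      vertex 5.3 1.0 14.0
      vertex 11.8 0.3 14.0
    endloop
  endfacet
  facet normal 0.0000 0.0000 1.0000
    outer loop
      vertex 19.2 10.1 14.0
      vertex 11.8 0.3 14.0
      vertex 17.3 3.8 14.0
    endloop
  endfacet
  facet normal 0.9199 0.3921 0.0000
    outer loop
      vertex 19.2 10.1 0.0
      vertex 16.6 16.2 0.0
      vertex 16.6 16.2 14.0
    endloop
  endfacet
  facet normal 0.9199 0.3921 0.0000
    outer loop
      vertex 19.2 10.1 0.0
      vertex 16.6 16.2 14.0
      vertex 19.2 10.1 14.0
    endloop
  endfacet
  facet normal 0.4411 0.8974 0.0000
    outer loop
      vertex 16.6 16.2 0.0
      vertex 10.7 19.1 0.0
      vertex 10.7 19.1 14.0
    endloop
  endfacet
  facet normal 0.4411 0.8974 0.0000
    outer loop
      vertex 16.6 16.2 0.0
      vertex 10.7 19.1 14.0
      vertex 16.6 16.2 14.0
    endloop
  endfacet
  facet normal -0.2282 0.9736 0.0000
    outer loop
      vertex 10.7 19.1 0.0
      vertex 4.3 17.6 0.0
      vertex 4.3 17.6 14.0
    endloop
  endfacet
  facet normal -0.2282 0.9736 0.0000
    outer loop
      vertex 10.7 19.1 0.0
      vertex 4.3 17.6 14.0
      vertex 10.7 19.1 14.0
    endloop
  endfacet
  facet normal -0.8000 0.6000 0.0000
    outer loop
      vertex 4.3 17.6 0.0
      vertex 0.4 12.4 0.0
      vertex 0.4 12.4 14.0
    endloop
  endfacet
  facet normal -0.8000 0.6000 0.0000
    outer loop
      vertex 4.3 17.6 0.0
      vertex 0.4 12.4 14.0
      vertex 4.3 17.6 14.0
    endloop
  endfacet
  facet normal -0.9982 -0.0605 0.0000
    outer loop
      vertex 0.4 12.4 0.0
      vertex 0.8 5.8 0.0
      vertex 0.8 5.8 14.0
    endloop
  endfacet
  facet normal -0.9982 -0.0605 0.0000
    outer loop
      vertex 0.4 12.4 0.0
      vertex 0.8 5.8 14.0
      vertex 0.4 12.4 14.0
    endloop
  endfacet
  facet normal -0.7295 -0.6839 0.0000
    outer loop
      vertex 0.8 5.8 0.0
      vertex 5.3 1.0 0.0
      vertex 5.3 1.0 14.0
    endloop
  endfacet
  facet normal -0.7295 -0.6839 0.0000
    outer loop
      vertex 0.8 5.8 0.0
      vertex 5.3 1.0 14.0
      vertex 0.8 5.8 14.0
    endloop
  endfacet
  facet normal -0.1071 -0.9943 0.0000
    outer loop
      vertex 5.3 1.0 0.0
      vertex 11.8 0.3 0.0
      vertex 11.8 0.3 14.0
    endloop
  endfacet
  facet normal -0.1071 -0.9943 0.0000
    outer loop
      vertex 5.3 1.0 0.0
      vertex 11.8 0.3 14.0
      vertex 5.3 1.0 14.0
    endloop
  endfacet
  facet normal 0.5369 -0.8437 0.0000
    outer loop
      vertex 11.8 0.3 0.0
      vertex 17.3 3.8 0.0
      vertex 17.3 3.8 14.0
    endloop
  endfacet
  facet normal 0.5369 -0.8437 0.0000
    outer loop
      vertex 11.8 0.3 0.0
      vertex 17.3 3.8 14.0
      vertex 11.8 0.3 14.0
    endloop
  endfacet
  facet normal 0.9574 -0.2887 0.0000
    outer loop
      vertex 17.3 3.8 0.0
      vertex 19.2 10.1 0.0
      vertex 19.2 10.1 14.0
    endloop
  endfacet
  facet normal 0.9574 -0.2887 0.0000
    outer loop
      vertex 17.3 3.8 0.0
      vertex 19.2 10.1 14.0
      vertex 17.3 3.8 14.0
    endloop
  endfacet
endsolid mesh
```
; perimeter-only toolpath
G21 ; units = mm
G90 ; absolute positioning
G28 ; home
; layer 1
G0 Z2.8
G0 X19.2 Y10.1
G1 X16.6 Y16.2
G1 X10.7 Y19.1
G1 X4.3 Y17.6
G1 X0.4 Y12.4
G1 X0.8 Y5.8
G1 X5.3 Y1.0
G1 X11.8 Y0.3
G1 X17.3 Y3.8
G1 X19.2 Y10.1
; layer 2
G0 Z5.6
G0 X19.2 Y10.1
G1 X16.6 Y16.2
G1 X10.7 Y19.1
G1 X4.3 Y17.6
G1 X0.4 Y12.4
G1 X0.8 Y5.8
G1 X5.3 Y1.0
G1 X11.8 Y0.3
G1 X17.3 Y3.8
G1 X19.2 Y10.1
; layer 3
G0 Z8.4
G0 X19.2 Y10.1
G1 X16.6 Y16.2
G1 X10.7 Y19.1
G1 X4.3 Y17.6
G1 X0.4 Y12.4
G1 X0.8 Y5.8
G1 X5.3 Y1.0
G1 X11.8 Y0.3
G1 X17.3 Y3.8
G1 X19.2 Y10.1
; layer 4
G0 Z11.2
G0 X19.2 Y10.1
G1 X16.6 Y16.2
G1 X10.7 Y19.1
G1 X4.3 Y17.6
G1 X0.4 Y12.4
G1 X0.8 Y5.8
G1 X5.3 Y1.0
G1 X11.8 Y0.3
G1 X17.3 Y3.8
G1 X19.2 Y10.1
; layer 5
G0 Z14.0
G0 X19.2 Y10.1
G1 X16.6 Y16.2
G1 X10.7 Y19.1
G1 X4.3 Y17.6
G1 X0.4 Y12.4
G1 X0.8 Y5.8
G1 X5.3 Y1.0
G1 X11.8 Y0.3
G1 X17.3 Y3.8
G1 X19.2 Y10.1
M2 ; end

The solid is a regular 9-sided prism (a cylinder approximated with 9 flat sides), circumscribed radius ≈ 9.6 mm, height ≈ 14 mm. Slicing at Δz = 2.8 mm — 5 equal slices spanning the solid's height, so layer i sits at z = i·h/5 — gives 5 non-empty perimeters. Each is a 9-segment closed polygon; G0 lifts to the layer z and rapids to the start vertex, then G1 traces the edges.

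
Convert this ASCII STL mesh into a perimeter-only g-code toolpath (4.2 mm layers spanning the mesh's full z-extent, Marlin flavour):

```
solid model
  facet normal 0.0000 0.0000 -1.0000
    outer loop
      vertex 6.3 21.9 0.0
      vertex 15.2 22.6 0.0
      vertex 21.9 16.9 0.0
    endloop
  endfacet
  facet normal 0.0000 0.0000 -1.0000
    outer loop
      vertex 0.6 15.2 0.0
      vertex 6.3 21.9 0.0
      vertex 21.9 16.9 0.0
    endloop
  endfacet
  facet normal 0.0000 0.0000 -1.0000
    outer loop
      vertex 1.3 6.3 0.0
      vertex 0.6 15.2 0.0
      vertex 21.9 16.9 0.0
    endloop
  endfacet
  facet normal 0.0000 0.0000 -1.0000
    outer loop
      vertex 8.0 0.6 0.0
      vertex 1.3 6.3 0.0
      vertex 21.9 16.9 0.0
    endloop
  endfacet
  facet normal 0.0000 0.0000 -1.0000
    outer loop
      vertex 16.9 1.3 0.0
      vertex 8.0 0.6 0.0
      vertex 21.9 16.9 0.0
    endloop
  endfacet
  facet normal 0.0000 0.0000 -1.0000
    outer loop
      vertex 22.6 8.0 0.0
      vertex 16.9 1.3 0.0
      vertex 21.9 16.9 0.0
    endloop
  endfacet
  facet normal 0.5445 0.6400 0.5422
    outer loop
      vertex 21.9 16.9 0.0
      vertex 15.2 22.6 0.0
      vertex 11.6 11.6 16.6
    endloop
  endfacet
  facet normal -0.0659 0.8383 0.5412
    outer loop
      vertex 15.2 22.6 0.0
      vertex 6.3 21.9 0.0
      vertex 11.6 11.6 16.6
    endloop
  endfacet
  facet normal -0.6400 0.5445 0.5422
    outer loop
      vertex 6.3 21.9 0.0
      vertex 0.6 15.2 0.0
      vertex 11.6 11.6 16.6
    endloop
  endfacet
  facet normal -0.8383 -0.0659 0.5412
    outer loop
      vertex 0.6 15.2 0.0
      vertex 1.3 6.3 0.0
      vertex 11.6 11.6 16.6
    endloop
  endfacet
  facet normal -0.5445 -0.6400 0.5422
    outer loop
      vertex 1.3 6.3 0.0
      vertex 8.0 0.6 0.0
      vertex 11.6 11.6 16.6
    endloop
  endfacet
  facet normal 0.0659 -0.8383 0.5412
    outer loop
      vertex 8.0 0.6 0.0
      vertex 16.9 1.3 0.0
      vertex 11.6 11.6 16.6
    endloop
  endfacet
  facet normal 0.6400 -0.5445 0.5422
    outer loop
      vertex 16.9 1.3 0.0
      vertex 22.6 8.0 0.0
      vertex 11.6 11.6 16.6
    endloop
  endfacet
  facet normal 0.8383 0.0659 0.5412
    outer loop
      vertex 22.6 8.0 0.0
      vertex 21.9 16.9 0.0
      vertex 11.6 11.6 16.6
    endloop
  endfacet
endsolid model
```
; perimeter-only toolpath
G21 ; units = mm
G90 ; absolute positioning
G28 ; home
; layer 1
G0 Z4.2
G0 X19.3 Y15.6
G1 X14.3 Y19.9
G1 X7.6 Y19.3
G1 X3.3 Y14.3
G1 X3.9 Y7.6
G1 X8.9 Y3.3
G1 X15.6 Y3.9
G1 X19.9 Y8.9
G1 X19.3 Y15.6
; layer 2
G0 Z8.3
G0 X16.8 Y14.2
G1 X13.4 Y17.1
G1 X8.9 Y16.8
G1 X6.1 Y13.4
G1 X6.5 Y8.9
G1 X9.8 Y6.1
G1 X14.2 Y6.5
G1 X17.1 Y9.8
G1 X16.8 Y14.2
; layer 3
G0 Z12.5
G0 X14.2 Y12.9
G1 X12.5 Y14.3
G1 X10.3 Y14.2
G1 X8.8 Y12.5
G1 X9.0 Y10.3
G1 X10.7 Y8.8
G1 X12.9 Y9.0
G1 X14.3 Y10.7
G1 X14.2 Y12.9
M2 ; end

The solid is a regular 8-sided pyramid, base circumscribed radius ≈ 11.6 mm, apex at z ≈ 16.6 mm. Slicing at Δz = 4.2 mm — 4 equal slices spanning the solid's height, so layer i sits at z = i·h/4 — gives 3 non-empty perimeters. Each is a 8-segment closed polygon; G0 lifts to the layer z and rapids to the start vertex, then G1 traces the edges. The cross-section shrinks linearly with z (the slice at the apex is degenerate and omitted).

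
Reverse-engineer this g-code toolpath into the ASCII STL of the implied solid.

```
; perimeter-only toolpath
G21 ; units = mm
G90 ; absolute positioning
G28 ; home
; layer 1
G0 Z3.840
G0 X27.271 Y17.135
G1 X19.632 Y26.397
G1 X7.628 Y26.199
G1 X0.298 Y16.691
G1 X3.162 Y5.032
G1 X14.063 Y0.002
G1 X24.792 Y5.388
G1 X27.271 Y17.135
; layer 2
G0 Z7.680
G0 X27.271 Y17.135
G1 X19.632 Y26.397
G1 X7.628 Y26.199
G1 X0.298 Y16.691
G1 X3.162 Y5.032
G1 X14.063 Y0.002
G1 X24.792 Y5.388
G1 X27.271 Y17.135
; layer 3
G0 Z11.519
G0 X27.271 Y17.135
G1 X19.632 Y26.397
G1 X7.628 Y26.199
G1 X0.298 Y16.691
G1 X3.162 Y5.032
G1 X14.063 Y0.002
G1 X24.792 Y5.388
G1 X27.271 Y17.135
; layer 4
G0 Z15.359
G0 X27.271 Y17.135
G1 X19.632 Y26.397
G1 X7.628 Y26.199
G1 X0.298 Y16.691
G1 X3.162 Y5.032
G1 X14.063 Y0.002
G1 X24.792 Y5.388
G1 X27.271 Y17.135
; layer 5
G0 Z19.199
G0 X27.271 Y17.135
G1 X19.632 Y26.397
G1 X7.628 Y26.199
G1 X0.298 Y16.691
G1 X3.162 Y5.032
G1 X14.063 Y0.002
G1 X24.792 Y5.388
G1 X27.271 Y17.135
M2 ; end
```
solid part
  facet normal 0.0000 0.0000 -1.0000
    outer loop
      vertex 7.628 26.199 0.000
      vertex 19.632 26.397 0.000
      vertex 27.271 17.135 0.000
    endloop
  endfacet
  facet normal 0.0000 0.0000 -1.0000
    outer loop
      vertex 0.298 16.691 0.000
      vertex 7.628 26.199 0.000
      vertex 27.271 17.135 0.000
    endloop
  endfacet
  facet normal 0.0000 0.0000 -1.0000
    outer loop
      vertex 3.162 5.032 0.000
      vertex 0.298 16.691 0.000
      vertex 27.271 17.135 0.000
    endloop
  endfacet
  facet normal 0.0000 0.0000 -1.0000
    outer loop
      vertex 14.063 0.002 0.000
      vertex 3.162 5.032 0.000
      vertex 27.271 17.135 0.000
    endloop
  endfacet
  facet normal 0.0000 0.0000 -1.0000
    outer loop
      vertex 24.792 5.388 0.000
      vertex 14.063 0.002 0.000
      vertex 27.271 17.135 0.000
    endloop
  endfacet
  facet normal 0.0000 0.0000 1.0000
    outer loop
      vertex 27.271 17.135 19.199
      vertex 19.632 26.397 19.199
      vertex 7.628 26.199 19.199
    endloop
  endfacet
  facet normal 0.0000 0.0000 1.0000
    outer loop
      vertex 27.271 17.135 19.199
      vertex 7.628 26.199 19.199
      vertex 0.298 16.691 19.199
    endloop
  endfacet
  facet normal 0.0000 0.0000 1.0000
    outer loop
      vertex 27.271 17.135 19.199
      vertex 0.298 16.691 19.199
      vertex 3.162 5.032 19.199
    endloop
  endfacet
  facet normal 0.0000 0.0000 1.0000
    outer loop
      vertex 27.271 17.135 19.199
      vertex 3.162 5.032 19.199
      vertex 14.063 0.002 19.199
    endloop
  endfacet
  facet normal 0.0000 0.0000 1.0000
    outer loop
      vertex 27.271 17.135 19.199
      vertex 14.063 0.002 19.199
      vertex 24.792 5.388 19.199
    endloop
  endfacet
  facet normal 0.7715 0.6363 0.0000
    outer loop
      vertex 27.271 17.135 0.000
      vertex 19.632 26.397 0.000
      vertex 19.632 26.397 19.199
    endloop
  endfacet
  facet normal 0.7715 0.6363 0.0000
    outer loop
      vertex 27.271 17.135 0.000
      vertex 19.632 26.397 19.199
      vertex 27.271 17.135 19.199
    endloop
  endfacet
  facet normal -0.0165 0.9999 0.0000
    outer loop
      vertex 19.632 26.397 0.000
      vertex 7.628 26.199 0.000
      vertex 7.628 26.199 19.199
    endloop
  endfacet
  facet normal -0.0165 0.9999 0.0000
    outer loop
      vertex 19.632 26.397 0.000
      vertex 7.628 26.199 19.199
      vertex 19.632 26.397 19.199
    endloop
  endfacet
  facet normal -0.7920 0.6106 0.0000
    outer loop
      vertex 7.628 26.199 0.000
      vertex 0.298 16.691 0.000
      vertex 0.298 16.691 19.199
    endloop
  endfacet
  facet normal -0.7920 0.6106 0.0000
    outer loop
      vertex 7.628 26.199 0.000
      vertex 0.298 16.691 19.199
      vertex 7.628 26.199 19.199
    endloop
  endfacet
  facet normal -0.9711 -0.2386 0.0000
    outer loop
      vertex 0.298 16.691 0.000
      vertex 3.162 5.032 0.000
      vertex 3.162 5.032 19.199
    endloop
  endfacet
  facet normal -0.9711 -0.2386 0.0000
    outer loop
      vertex 0.298 16.691 0.000
      vertex 3.162 5.032 19.199
      vertex 0.298 16.691 19.199
    endloop
  endfacet
  facet normal -0.4190 -0.9080 0.0000
    outer loop
      vertex 3.162 5.032 0.000
      vertex 14.063 0.002 0.000
      vertex 14.063 0.002 19.199
    endloop
  endfacet
  facet normal -0.4190 -0.9080 0.0000
    outer loop
      vertex 3.162 5.032 0.000
      vertex 14.063 0.002 19.199
      vertex 3.162 5.032 19.199
    endloop
  endfacet
  facet normal 0.4486 -0.8937 0.0000
    outer loop
      vertex 14.063 0.002 0.000
      vertex 24.792 5.388 0.000
      vertex 24.792 5.388 19.199
    endloop
  endfacet
  facet normal 0.4486 -0.8937 0.0000
    outer loop
      vertex 14.063 0.002 0.000
      vertex 24.792 5.388 19.199
      vertex 14.063 0.002 19.199
    endloop
  endfacet
  facet normal 0.9784 -0.2065 0.0000
    outer loop
      vertex 24.792 5.388 0.000
      vertex 27.271 17.135 0.000
      vertex 27.271 17.135 19.199
    endloop
  endfacet
  facet normal 0.9784 -0.2065 0.0000
    outer loop
      vertex 24.792 5.388 0.000
      vertex 27.271 17.135 19.199
      vertex 24.792 5.388 19.199
    endloop
  endfacet
endsolid part

The G0 Z moves step by Δz≈3.840 mm. Every layer's G1 loop is the same polygon, so the solid is a straight extrusion of it from z=0 to z≈19.2. Closing with flat bottom and top caps and triangulating gives 24 facets — a regular 7-sided prism (a cylinder approximated with 7 flat sides), circumscribed radius ≈ 13.8 mm, height ≈ 19.2 mm.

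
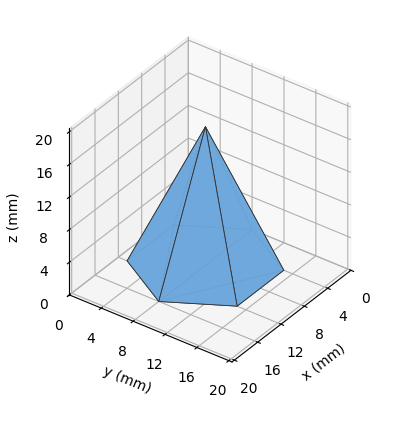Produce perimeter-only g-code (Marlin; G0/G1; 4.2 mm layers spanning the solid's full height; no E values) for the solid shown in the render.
Reading the render: the shape is a regular 6-sided pyramid, base circumscribed radius ≈ 8 mm, apex at z ≈ 17 mm (dimensions read to the nearest mm from the axis ticks). For the g-code, the solid's height is divided into equal slices at the stated Δz and each level perimeter traced with G1 moves after a G0 lift.

; perimeter-only toolpath
G21 ; units = mm
G90 ; absolute positioning
G28 ; home
; layer 1
G0 Z4.2
G0 X14.0 Y8.0
G1 X11.0 Y13.2
G1 X5.0 Y13.2
G1 X2.0 Y8.0
G1 X5.0 Y2.8
G1 X11.0 Y2.8
G1 X14.0 Y8.0
; layer 2
G0 Z8.5
G0 X12.0 Y8.0
G1 X10.0 Y11.4
G1 X6.0 Y11.4
G1 X4.0 Y8.0
G1 X6.0 Y4.5
G1 X10.0 Y4.5
G1 X12.0 Y8.0
; layer 3
G0 Z12.8
G0 X10.0 Y8.0
G1 X9.0 Y9.7
G1 X7.0 Y9.7
G1 X6.0 Y8.0
G1 X7.0 Y6.3
G1 X9.0 Y6.3
G1 X10.0 Y8.0
M2 ; end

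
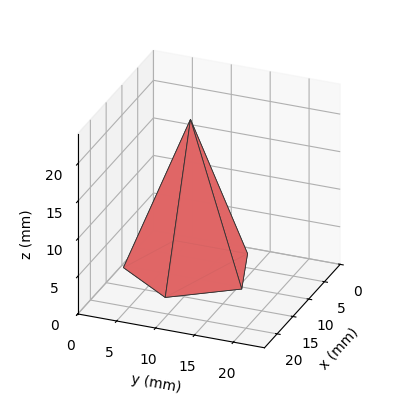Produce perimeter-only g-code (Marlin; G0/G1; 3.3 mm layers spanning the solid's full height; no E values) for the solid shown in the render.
Reading the render: the shape is a regular 5-sided pyramid, base circumscribed radius ≈ 8 mm, apex at z ≈ 20 mm (dimensions read to the nearest mm from the axis ticks). For the g-code, the solid's height is divided into equal slices at the stated Δz and each level perimeter traced with G1 moves after a G0 lift.

; perimeter-only toolpath
G21 ; units = mm
G90 ; absolute positioning
G28 ; home
; layer 1
G0 Z3.3
G0 X14.7 Y8.0
G1 X10.1 Y14.3
G1 X2.6 Y11.9
G1 X2.6 Y4.1
G1 X10.1 Y1.7
G1 X14.7 Y8.0
; layer 2
G0 Z6.7
G0 X13.3 Y8.0
G1 X9.7 Y13.1
G1 X3.7 Y11.1
G1 X3.7 Y4.9
G1 X9.7 Y2.9
G1 X13.3 Y8.0
; layer 3
G0 Z10.0
G0 X12.0 Y8.0
G1 X9.2 Y11.8
G1 X4.8 Y10.3
G1 X4.8 Y5.7
G1 X9.2 Y4.2
G1 X12.0 Y8.0
; layer 4
G0 Z13.3
G0 X10.7 Y8.0
G1 X8.8 Y10.5
G1 X5.8 Y9.6
G1 X5.8 Y6.4
G1 X8.8 Y5.5
G1 X10.7 Y8.0
; layer 5
G0 Z16.7
G0 X9.3 Y8.0
G1 X8.4 Y9.3
G1 X6.9 Y8.8
G1 X6.9 Y7.2
G1 X8.4 Y6.7
G1 X9.3 Y8.0
M2 ; end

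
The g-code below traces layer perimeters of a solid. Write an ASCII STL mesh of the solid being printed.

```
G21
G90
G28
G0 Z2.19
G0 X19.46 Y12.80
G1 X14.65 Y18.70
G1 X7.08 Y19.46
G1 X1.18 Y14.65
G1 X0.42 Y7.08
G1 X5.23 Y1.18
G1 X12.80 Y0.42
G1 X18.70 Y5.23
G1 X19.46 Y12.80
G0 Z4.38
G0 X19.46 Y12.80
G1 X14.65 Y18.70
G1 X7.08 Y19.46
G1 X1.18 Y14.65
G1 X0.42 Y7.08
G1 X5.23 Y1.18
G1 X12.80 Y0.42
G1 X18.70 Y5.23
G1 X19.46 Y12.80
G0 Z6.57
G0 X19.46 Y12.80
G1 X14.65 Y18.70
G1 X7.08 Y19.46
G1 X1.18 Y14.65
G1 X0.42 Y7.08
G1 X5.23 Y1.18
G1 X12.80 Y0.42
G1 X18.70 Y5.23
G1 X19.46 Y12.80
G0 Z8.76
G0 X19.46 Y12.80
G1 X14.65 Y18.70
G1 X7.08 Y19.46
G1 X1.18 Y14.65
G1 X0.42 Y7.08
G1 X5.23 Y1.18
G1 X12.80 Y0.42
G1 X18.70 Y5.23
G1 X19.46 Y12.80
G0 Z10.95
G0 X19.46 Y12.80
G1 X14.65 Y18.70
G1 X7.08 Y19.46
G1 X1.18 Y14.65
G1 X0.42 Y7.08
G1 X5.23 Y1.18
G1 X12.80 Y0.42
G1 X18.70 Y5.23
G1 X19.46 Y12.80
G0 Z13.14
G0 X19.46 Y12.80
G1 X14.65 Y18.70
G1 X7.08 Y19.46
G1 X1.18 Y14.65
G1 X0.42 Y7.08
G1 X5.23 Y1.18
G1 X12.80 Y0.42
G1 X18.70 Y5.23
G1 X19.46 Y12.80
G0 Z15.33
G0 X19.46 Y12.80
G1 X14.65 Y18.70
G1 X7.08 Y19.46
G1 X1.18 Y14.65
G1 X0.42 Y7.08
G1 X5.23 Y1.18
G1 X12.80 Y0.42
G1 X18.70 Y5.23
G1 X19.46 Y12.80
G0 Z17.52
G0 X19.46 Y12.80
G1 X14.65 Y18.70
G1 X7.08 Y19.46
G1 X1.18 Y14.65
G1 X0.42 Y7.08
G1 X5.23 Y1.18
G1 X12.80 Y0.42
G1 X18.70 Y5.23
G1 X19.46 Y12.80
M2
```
solid part
  facet normal 0.0000 0.0000 -1.0000
    outer loop
      vertex 7.08 19.46 0.00
      vertex 14.65 18.70 0.00
      vertex 19.46 12.80 0.00
    endloop
  endfacet
  facet normal 0.0000 0.0000 -1.0000
    outer loop
      vertex 1.18 14.65 0.00
      vertex 7.08 19.46 0.00
      vertex 19.46 12.80 0.00
    endloop
  endfacet
  facet normal 0.0000 0.0000 -1.0000
    outer loop
      vertex 0.42 7.08 0.00
      vertex 1.18 14.65 0.00
      vertex 19.46 12.80 0.00
    endloop
  endfacet
  facet normal 0.0000 0.0000 -1.0000
    outer loop
      vertex 5.23 1.18 0.00
      vertex 0.42 7.08 0.00
      vertex 19.46 12.80 0.00
    endloop
  endfacet
  facet normal 0.0000 0.0000 -1.0000
    outer loop
      vertex 12.80 0.42 0.00
      vertex 5.23 1.18 0.00
      vertex 19.46 12.80 0.00
    endloop
  endfacet
  facet normal 0.0000 0.0000 -1.0000
    outer loop
      vertex 18.70 5.23 0.00
      vertex 12.80 0.42 0.00
      vertex 19.46 12.80 0.00
    endloop
  endfacet
  facet normal 0.0000 0.0000 1.0000
    outer loop
      vertex 19.46 12.80 17.52
      vertex 14.65 18.70 17.52
      vertex 7.08 19.46 17.52
    endloop
  endfacet
  facet normal 0.0000 0.0000 1.0000
    outer loop
      vertex 19.46 12.80 17.52
      vertex 7.08 19.46 17.52
      vertex 1.18 14.65 17.52
    endloop
  endfacet
  facet normal 0.0000 0.0000 1.0000
    outer loop
      vertex 19.46 12.80 17.52
      vertex 1.18 14.65 17.52
      vertex 0.42 7.08 17.52
    endloop
  endfacet
  facet normal 0.0000 0.0000 1.0000
    outer loop
      vertex 19.46 12.80 17.52
      vertex 0.42 7.08 17.52
      vertex 5.23 1.18 17.52
    endloop
  endfacet
  facet normal 0.0000 0.0000 1.0000
    outer loop
      vertex 19.46 12.80 17.52
      vertex 5.23 1.18 17.52
      vertex 12.80 0.42 17.52
    endloop
  endfacet
  facet normal 0.0000 0.0000 1.0000
    outer loop
      vertex 19.46 12.80 17.52
      vertex 12.80 0.42 17.52
      vertex 18.70 5.23 17.52
    endloop
  endfacet
  facet normal 0.7751 0.6319 0.0000
    outer loop
      vertex 19.46 12.80 0.00
      vertex 14.65 18.70 0.00
      vertex 14.65 18.70 17.52
    endloop
  endfacet
  facet normal 0.7751 0.6319 0.0000
    outer loop
      vertex 19.46 12.80 0.00
      vertex 14.65 18.70 17.52
      vertex 19.46 12.80 17.52
    endloop
  endfacet
  facet normal 0.0999 0.9950 0.0000
    outer loop
      vertex 14.65 18.70 0.00
      vertex 7.08 19.46 0.00
      vertex 7.08 19.46 17.52
    endloop
  endfacet
  facet normal 0.0999 0.9950 0.0000
    outer loop
      vertex 14.65 18.70 0.00
      vertex 7.08 19.46 17.52
      vertex 14.65 18.70 17.52
    endloop
  endfacet
  facet normal -0.6319 0.7751 0.0000
    outer loop
      vertex 7.08 19.46 0.00
      vertex 1.18 14.65 0.00
      vertex 1.18 14.65 17.52
    endloop
  endfacet
  facet normal -0.6319 0.7751 0.0000
    outer loop
      vertex 7.08 19.46 0.00
      vertex 1.18 14.65 17.52
      vertex 7.08 19.46 17.52
    endloop
  endfacet
  facet normal -0.9950 0.0999 0.0000
    outer loop
      vertex 1.18 14.65 0.00
      vertex 0.42 7.08 0.00
      vertex 0.42 7.08 17.52
    endloop
  endfacet
  facet normal -0.9950 0.0999 0.0000
    outer loop
      vertex 1.18 14.65 0.00
      vertex 0.42 7.08 17.52
      vertex 1.18 14.65 17.52
    endloop
  endfacet
  facet normal -0.7751 -0.6319 0.0000
    outer loop
      vertex 0.42 7.08 0.00
      vertex 5.23 1.18 0.00
      vertex 5.23 1.18 17.52
    endloop
  endfacet
  facet normal -0.7751 -0.6319 0.0000
    outer loop
      vertex 0.42 7.08 0.00
      vertex 5.23 1.18 17.52
      vertex 0.42 7.08 17.52
    endloop
  endfacet
  facet normal -0.0999 -0.9950 0.0000
    outer loop
      vertex 5.23 1.18 0.00
      vertex 12.80 0.42 0.00
      vertex 12.80 0.42 17.52
    endloop
  endfacet
  facet normal -0.0999 -0.9950 0.0000
    outer loop
      vertex 5.23 1.18 0.00
      vertex 12.80 0.42 17.52
      vertex 5.23 1.18 17.52
    endloop
  endfacet
  facet normal 0.6319 -0.7751 0.0000
    outer loop
      vertex 12.80 0.42 0.00
      vertex 18.70 5.23 0.00
      vertex 18.70 5.23 17.52
    endloop
  endfacet
  facet normal 0.6319 -0.7751 0.0000
    outer loop
      vertex 12.80 0.42 0.00
      vertex 18.70 5.23 17.52
      vertex 12.80 0.42 17.52
    endloop
  endfacet
  facet normal 0.9950 -0.0999 0.0000
    outer loop
      vertex 18.70 5.23 0.00
      vertex 19.46 12.80 0.00
      vertex 19.46 12.80 17.52
    endloop
  endfacet
  facet normal 0.9950 -0.0999 0.0000
    outer loop
      vertex 18.70 5.23 0.00
      vertex 19.46 12.80 17.52
      vertex 18.70 5.23 17.52
    endloop
  endfacet
endsolid part

The G0 Z moves step by Δz≈2.19 mm. Every layer's G1 loop is the same polygon, so the solid is a straight extrusion of it from z=0 to z≈17.5. Closing with flat bottom and top caps and triangulating gives 28 facets — a regular 8-sided prism (a cylinder approximated with 8 flat sides), circumscribed radius ≈ 9.94 mm, height ≈ 17.5 mm.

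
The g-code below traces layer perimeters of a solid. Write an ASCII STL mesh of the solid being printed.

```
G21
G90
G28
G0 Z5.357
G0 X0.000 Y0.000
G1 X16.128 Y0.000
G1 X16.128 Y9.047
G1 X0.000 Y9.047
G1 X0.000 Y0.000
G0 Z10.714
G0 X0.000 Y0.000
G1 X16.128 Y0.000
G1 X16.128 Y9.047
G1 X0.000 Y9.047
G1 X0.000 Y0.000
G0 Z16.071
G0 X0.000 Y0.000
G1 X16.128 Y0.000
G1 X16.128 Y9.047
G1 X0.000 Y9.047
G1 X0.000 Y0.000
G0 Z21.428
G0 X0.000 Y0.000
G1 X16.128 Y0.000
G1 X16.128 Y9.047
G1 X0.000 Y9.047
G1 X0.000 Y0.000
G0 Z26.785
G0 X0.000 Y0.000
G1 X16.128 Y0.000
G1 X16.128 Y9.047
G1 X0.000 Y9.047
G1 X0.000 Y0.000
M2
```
solid part
  facet normal 0.0000 0.0000 -1.0000
    outer loop
      vertex 16.128 9.047 0.000
      vertex 16.128 0.000 0.000
      vertex 0.000 0.000 0.000
    endloop
  endfacet
  facet normal 0.0000 0.0000 -1.0000
    outer loop
      vertex 0.000 9.047 0.000
      vertex 16.128 9.047 0.000
      vertex 0.000 0.000 0.000
    endloop
  endfacet
  facet normal 0.0000 0.0000 1.0000
    outer loop
      vertex 0.000 0.000 26.785
      vertex 16.128 0.000 26.785
      vertex 16.128 9.047 26.785
    endloop
  endfacet
  facet normal 0.0000 0.0000 1.0000
    outer loop
      vertex 0.000 0.000 26.785
      vertex 16.128 9.047 26.785
      vertex 0.000 9.047 26.785
    endloop
  endfacet
  facet normal 0.0000 -1.0000 0.0000
    outer loop
      vertex 0.000 0.000 0.000
      vertex 16.128 0.000 0.000
      vertex 16.128 0.000 26.785
    endloop
  endfacet
  facet normal 0.0000 -1.0000 0.0000
    outer loop
      vertex 0.000 0.000 0.000
      vertex 16.128 0.000 26.785
      vertex 0.000 0.000 26.785
    endloop
  endfacet
  facet normal 0.0000 1.0000 0.0000
    outer loop
      vertex 16.128 9.047 26.785
      vertex 16.128 9.047 0.000
      vertex 0.000 9.047 0.000
    endloop
  endfacet
  facet normal 0.0000 1.0000 0.0000
    outer loop
      vertex 0.000 9.047 26.785
      vertex 16.128 9.047 26.785
      vertex 0.000 9.047 0.000
    endloop
  endfacet
  facet normal -1.0000 0.0000 0.0000
    outer loop
      vertex 0.000 9.047 26.785
      vertex 0.000 9.047 0.000
      vertex 0.000 0.000 0.000
    endloop
  endfacet
  facet normal -1.0000 0.0000 0.0000
    outer loop
      vertex 0.000 0.000 26.785
      vertex 0.000 9.047 26.785
      vertex 0.000 0.000 0.000
    endloop
  endfacet
  facet normal 1.0000 0.0000 0.0000
    outer loop
      vertex 16.128 0.000 0.000
      vertex 16.128 9.047 0.000
      vertex 16.128 9.047 26.785
    endloop
  endfacet
  facet normal 1.0000 0.0000 0.0000
    outer loop
      vertex 16.128 0.000 0.000
      vertex 16.128 9.047 26.785
      vertex 16.128 0.000 26.785
    endloop
  endfacet
endsolid part

The G0 Z moves step by Δz≈5.357 mm. Every layer's G1 loop is the same polygon, so the solid is a straight extrusion of it from z=0 to z≈26.8. Closing with flat bottom and top caps and triangulating gives 12 facets — a rectangular box, roughly 16.1 × 9.05 mm footprint and 26.8 mm tall.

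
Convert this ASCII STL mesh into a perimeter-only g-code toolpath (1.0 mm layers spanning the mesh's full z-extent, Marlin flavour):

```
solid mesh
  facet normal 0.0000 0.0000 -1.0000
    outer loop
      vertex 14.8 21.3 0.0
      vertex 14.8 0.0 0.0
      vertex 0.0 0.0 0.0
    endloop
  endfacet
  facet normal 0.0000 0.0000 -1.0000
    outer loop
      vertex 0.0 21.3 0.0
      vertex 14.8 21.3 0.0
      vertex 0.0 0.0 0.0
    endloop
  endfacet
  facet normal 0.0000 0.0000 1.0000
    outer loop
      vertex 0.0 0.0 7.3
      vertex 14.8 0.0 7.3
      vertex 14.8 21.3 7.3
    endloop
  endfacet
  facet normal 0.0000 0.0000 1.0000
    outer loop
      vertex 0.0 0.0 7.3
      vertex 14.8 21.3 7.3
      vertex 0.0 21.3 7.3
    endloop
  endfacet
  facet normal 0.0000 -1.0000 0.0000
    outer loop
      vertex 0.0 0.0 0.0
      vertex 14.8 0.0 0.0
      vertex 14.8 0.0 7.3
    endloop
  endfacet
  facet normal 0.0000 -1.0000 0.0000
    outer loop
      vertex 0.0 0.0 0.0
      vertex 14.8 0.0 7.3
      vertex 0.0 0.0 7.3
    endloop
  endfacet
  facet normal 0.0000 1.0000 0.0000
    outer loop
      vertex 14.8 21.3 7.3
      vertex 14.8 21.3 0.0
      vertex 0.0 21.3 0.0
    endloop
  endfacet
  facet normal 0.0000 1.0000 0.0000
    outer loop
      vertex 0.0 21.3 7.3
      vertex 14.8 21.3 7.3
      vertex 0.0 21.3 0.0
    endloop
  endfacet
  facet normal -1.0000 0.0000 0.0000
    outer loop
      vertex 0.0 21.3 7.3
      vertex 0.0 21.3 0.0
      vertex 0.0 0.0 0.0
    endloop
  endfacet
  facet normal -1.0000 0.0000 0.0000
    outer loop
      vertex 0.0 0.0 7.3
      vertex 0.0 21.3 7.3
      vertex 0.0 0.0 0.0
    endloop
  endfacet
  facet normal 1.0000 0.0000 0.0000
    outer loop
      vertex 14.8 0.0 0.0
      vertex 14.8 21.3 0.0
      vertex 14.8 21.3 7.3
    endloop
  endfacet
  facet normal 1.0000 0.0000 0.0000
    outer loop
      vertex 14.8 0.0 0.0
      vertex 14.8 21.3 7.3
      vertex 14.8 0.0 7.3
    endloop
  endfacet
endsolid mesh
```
; perimeter-only toolpath
G21 ; units = mm
G90 ; absolute positioning
G28 ; home
; layer 1
G0 Z1.0
G0 X0.0 Y0.0
G1 X14.8 Y0.0
G1 X14.8 Y21.3
G1 X0.0 Y21.3
G1 X0.0 Y0.0
; layer 2
G0 Z2.1
G0 X0.0 Y0.0
G1 X14.8 Y0.0
G1 X14.8 Y21.3
G1 X0.0 Y21.3
G1 X0.0 Y0.0
; layer 3
G0 Z3.1
G0 X0.0 Y0.0
G1 X14.8 Y0.0
G1 X14.8 Y21.3
G1 X0.0 Y21.3
G1 X0.0 Y0.0
; layer 4
G0 Z4.2
G0 X0.0 Y0.0
G1 X14.8 Y0.0
G1 X14.8 Y21.3
G1 X0.0 Y21.3
G1 X0.0 Y0.0
; layer 5
G0 Z5.2
G0 X0.0 Y0.0
G1 X14.8 Y0.0
G1 X14.8 Y21.3
G1 X0.0 Y21.3
G1 X0.0 Y0.0
; layer 6
G0 Z6.3
G0 X0.0 Y0.0
G1 X14.8 Y0.0
G1 X14.8 Y21.3
G1 X0.0 Y21.3
G1 X0.0 Y0.0
; layer 7
G0 Z7.3
G0 X0.0 Y0.0
G1 X14.8 Y0.0
G1 X14.8 Y21.3
G1 X0.0 Y21.3
G1 X0.0 Y0.0
M2 ; end

The solid is a rectangular box, roughly 14.8 × 21.3 mm footprint and 7.3 mm tall. Slicing at Δz = 1.0 mm — 7 equal slices spanning the solid's height, so layer i sits at z = i·h/7 — gives 7 non-empty perimeters. Each is a 4-segment closed polygon; G0 lifts to the layer z and rapids to the start vertex, then G1 traces the edges.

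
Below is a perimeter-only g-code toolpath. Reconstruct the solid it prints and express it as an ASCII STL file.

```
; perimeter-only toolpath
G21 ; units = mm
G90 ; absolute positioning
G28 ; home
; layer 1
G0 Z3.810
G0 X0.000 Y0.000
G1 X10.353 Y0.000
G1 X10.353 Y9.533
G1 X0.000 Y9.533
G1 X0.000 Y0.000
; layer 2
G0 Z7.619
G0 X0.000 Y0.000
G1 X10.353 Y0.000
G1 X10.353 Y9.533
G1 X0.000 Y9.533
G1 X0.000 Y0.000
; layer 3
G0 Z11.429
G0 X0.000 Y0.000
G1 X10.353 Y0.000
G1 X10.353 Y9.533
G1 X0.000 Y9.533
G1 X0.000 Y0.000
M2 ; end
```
solid part
  facet normal 0.0000 0.0000 -1.0000
    outer loop
      vertex 10.353 9.533 0.000
      vertex 10.353 0.000 0.000
      vertex 0.000 0.000 0.000
    endloop
  endfacet
  facet normal 0.0000 0.0000 -1.0000
    outer loop
      vertex 0.000 9.533 0.000
      vertex 10.353 9.533 0.000
      vertex 0.000 0.000 0.000
    endloop
  endfacet
  facet normal 0.0000 0.0000 1.0000
    outer loop
      vertex 0.000 0.000 11.429
      vertex 10.353 0.000 11.429
      vertex 10.353 9.533 11.429
    endloop
  endfacet
  facet normal 0.0000 0.0000 1.0000
    outer loop
      vertex 0.000 0.000 11.429
      vertex 10.353 9.533 11.429
      vertex 0.000 9.533 11.429
    endloop
  endfacet
  facet normal 0.0000 -1.0000 0.0000
    outer loop
      vertex 0.000 0.000 0.000
      vertex 10.353 0.000 0.000
      vertex 10.353 0.000 11.429
    endloop
  endfacet
  facet normal 0.0000 -1.0000 0.0000
    outer loop
      vertex 0.000 0.000 0.000
      vertex 10.353 0.000 11.429
      vertex 0.000 0.000 11.429
    endloop
  endfacet
  facet normal 0.0000 1.0000 0.0000
    outer loop
      vertex 10.353 9.533 11.429
      vertex 10.353 9.533 0.000
      vertex 0.000 9.533 0.000
    endloop
  endfacet
  facet normal 0.0000 1.0000 0.0000
    outer loop
      vertex 0.000 9.533 11.429
      vertex 10.353 9.533 11.429
      vertex 0.000 9.533 0.000
    endloop
  endfacet
  facet normal -1.0000 0.0000 0.0000
    outer loop
      vertex 0.000 9.533 11.429
      vertex 0.000 9.533 0.000
      vertex 0.000 0.000 0.000
    endloop
  endfacet
  facet normal -1.0000 0.0000 0.0000
    outer loop
      vertex 0.000 0.000 11.429
      vertex 0.000 9.533 11.429
      vertex 0.000 0.000 0.000
    endloop
  endfacet
  facet normal 1.0000 0.0000 0.0000
    outer loop
      vertex 10.353 0.000 0.000
      vertex 10.353 9.533 0.000
      vertex 10.353 9.533 11.429
    endloop
  endfacet
  facet normal 1.0000 0.0000 0.0000
    outer loop
      vertex 10.353 0.000 0.000
      vertex 10.353 9.533 11.429
      vertex 10.353 0.000 11.429
    endloop
  endfacet
endsolid part

The G0 Z moves step by Δz≈3.810 mm. Every layer's G1 loop is the same polygon, so the solid is a straight extrusion of it from z=0 to z≈11.4. Closing with flat bottom and top caps and triangulating gives 12 facets — a rectangular box, roughly 10.4 × 9.53 mm footprint and 11.4 mm tall.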